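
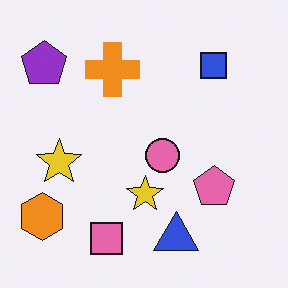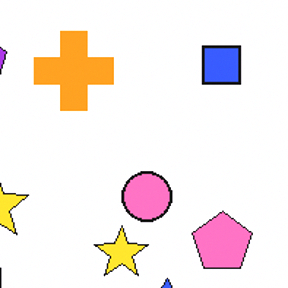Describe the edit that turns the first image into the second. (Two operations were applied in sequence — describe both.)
Cropped slightly and scaled back up, then slightly brightened.

The visible shapes are larger and the field of view is narrower; shapes near the original edges may be partly or wholly outside the frame — a crop-and-rescale. Every pixel — background and shapes alike — is uniformly brightened.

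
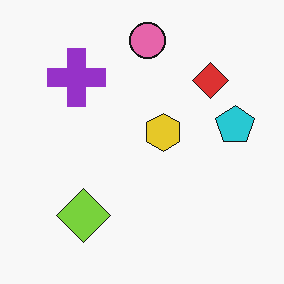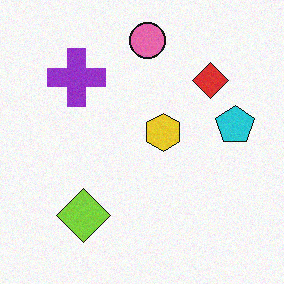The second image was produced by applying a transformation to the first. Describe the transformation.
The transformation is: degraded with light additive noise.

Random speckle covers the whole image, including the flat background.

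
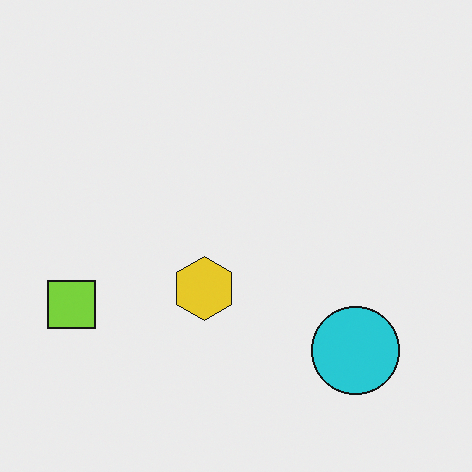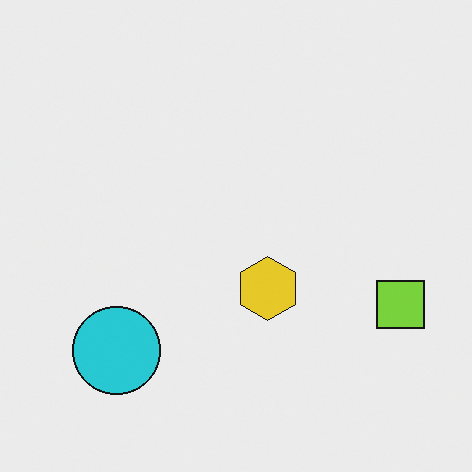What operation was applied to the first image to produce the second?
Flipped horizontally (left ↔ right).

The lime square is in the left of the first image and the right of the second — shapes on opposite sides of the vertical midline have swapped in a mirror flip.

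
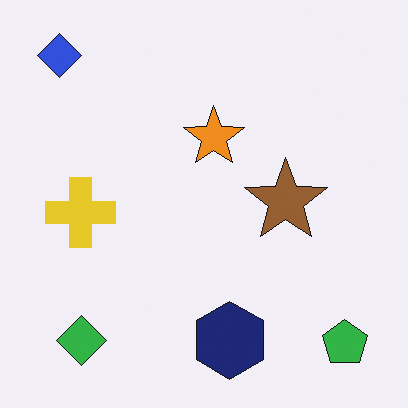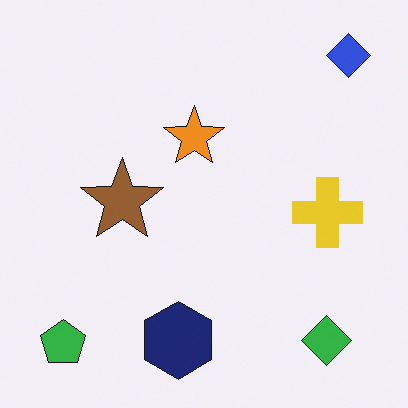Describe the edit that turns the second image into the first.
Flipped horizontally (left ↔ right).

The blue diamond is in the top-right of the second image and the top-left of the first — shapes on opposite sides of the vertical midline have swapped in a mirror flip.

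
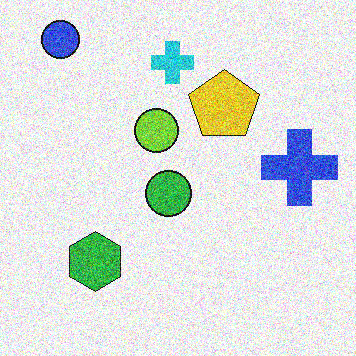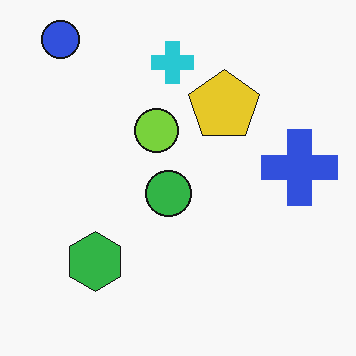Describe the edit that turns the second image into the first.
The first image is the second degraded with a thick layer of grain.

Random speckle covers the whole image, including the flat background.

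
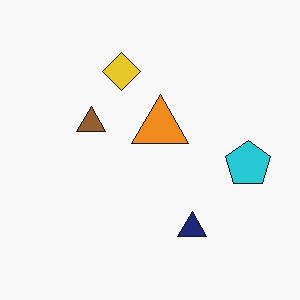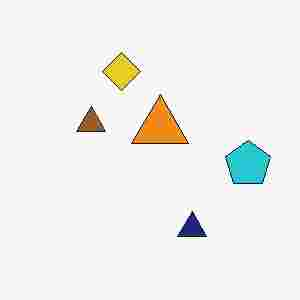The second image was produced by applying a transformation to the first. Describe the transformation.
This is the original image heavily JPEG-compressed with obvious blocking artifacts.

Blocky 8×8 compression artifacts appear around shape edges and the flat background shows ringing — characteristic JPEG degradation.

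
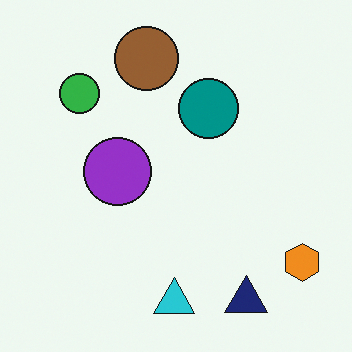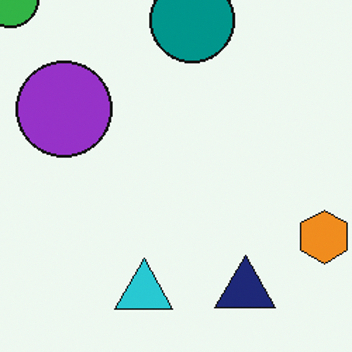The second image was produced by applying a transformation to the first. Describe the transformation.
The image was cropped to a modestly smaller region and rescaled.

The visible shapes are larger and the field of view is narrower; shapes near the original edges may be partly or wholly outside the frame — a crop-and-rescale.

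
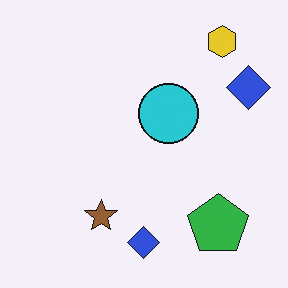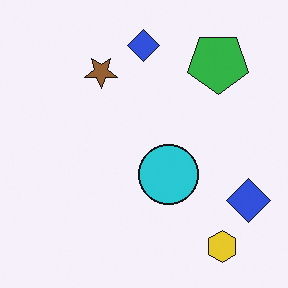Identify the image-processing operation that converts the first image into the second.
Flipped vertically (top ↔ bottom).

The yellow hexagon is in the top-right of the first image and the bottom-right of the second — shapes on opposite sides of the horizontal midline have swapped in a mirror flip.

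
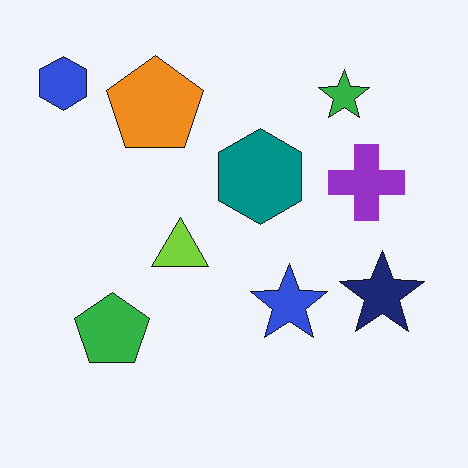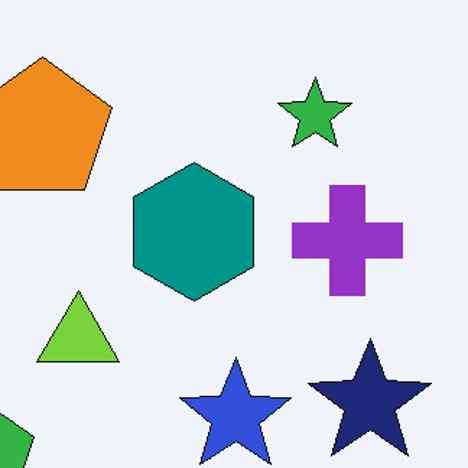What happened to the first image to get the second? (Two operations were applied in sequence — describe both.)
The second image is the first cropped slightly and scaled back up, then JPEG-compressed with visible artifacts.

The visible shapes are larger and the field of view is narrower; shapes near the original edges may be partly or wholly outside the frame — a crop-and-rescale. Blocky 8×8 compression artifacts appear around shape edges and the flat background shows ringing — characteristic JPEG degradation.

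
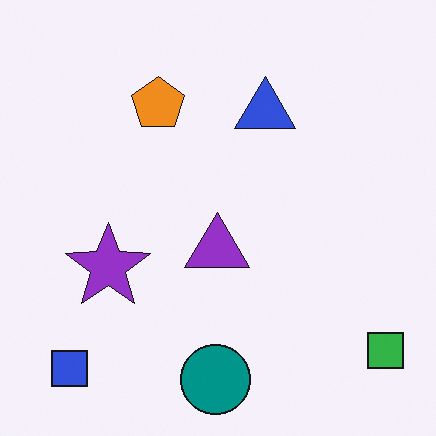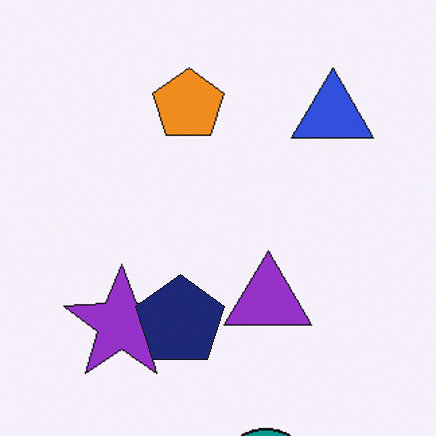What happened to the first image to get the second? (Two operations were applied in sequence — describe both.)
The image was cropped to a modestly smaller region and rescaled, then overlaid with an additional navy pentagon.

The visible shapes are larger and the field of view is narrower; shapes near the original edges may be partly or wholly outside the frame — a crop-and-rescale. A navy pentagon appears in the second image that is absent from the first.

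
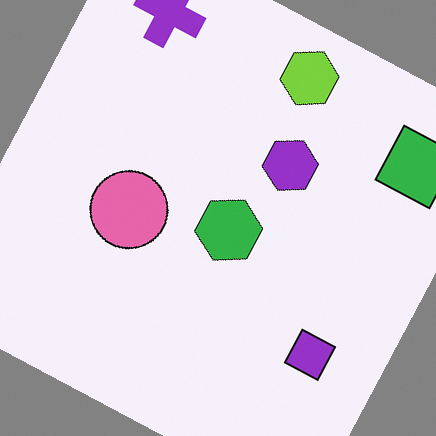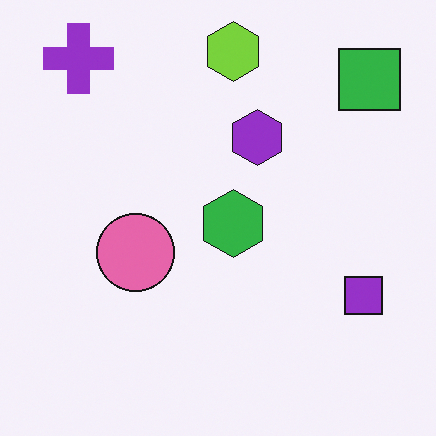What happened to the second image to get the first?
This is the original image rotated clockwise by a moderate amount.

Every shape is tilted by the same angle and the image corners show triangular fill wedges — a whole-image rotation by a non-right angle.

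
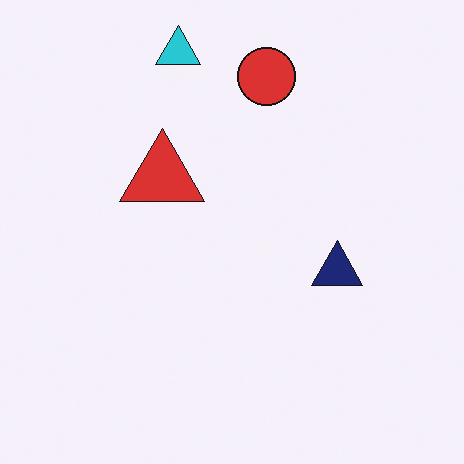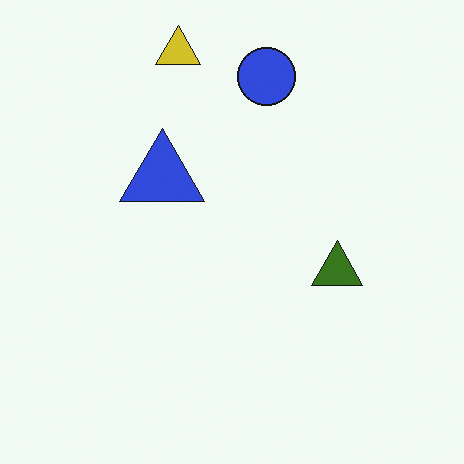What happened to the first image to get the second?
Hue-shifted through roughly half the color wheel.

Every shape's color has rotated by the same amount around the hue wheel — a uniform hue shift.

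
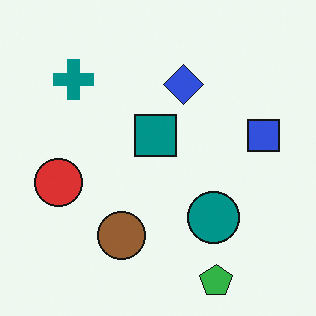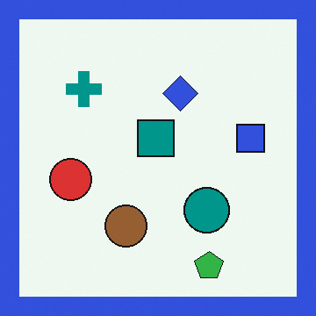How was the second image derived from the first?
The second image is the first framed with a blue border.

A solid blue frame runs around the edge of the second image, with the content slightly shrunk inside it.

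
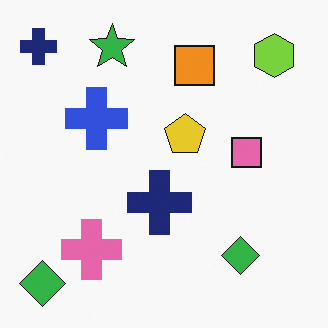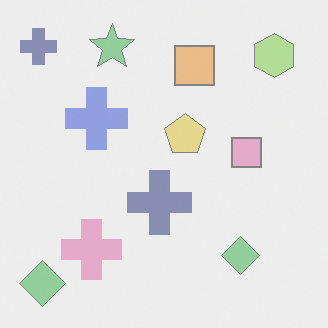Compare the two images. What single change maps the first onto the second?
It was given much lower contrast.

Tones are pushed toward mid-grey across the whole image — a global contrast change.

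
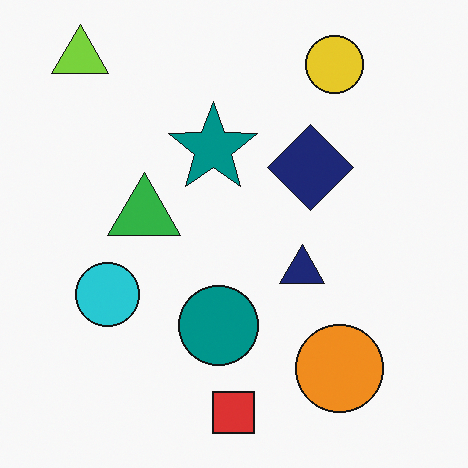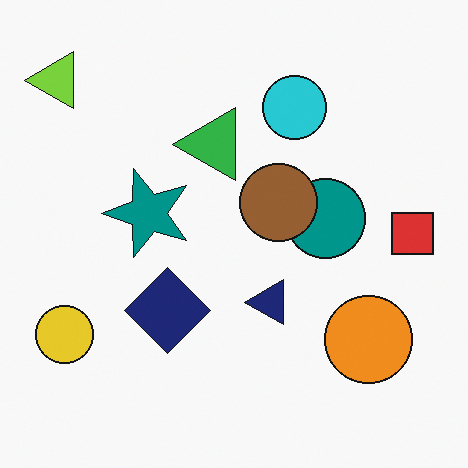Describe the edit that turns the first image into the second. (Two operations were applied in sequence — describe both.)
The transformation is: transposed (reflected across the top-left ↔ bottom-right diagonal), then overlaid with an additional brown circle.

Shapes have swapped their row and column positions — what was in the top-right is now in the bottom-left — a diagonal reflection. A brown circle appears in the second image that is absent from the first.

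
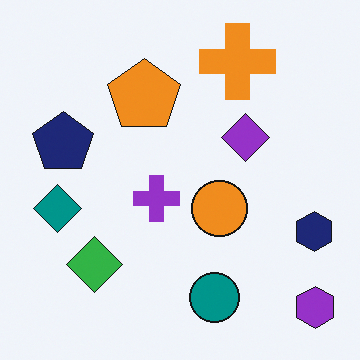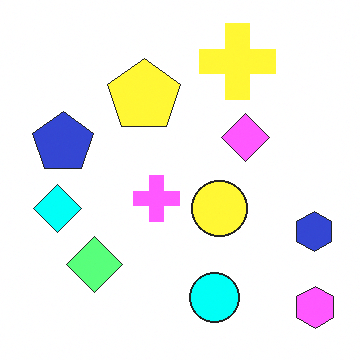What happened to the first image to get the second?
The second image is the first substantially brightened.

Every pixel — background and shapes alike — is uniformly brightened.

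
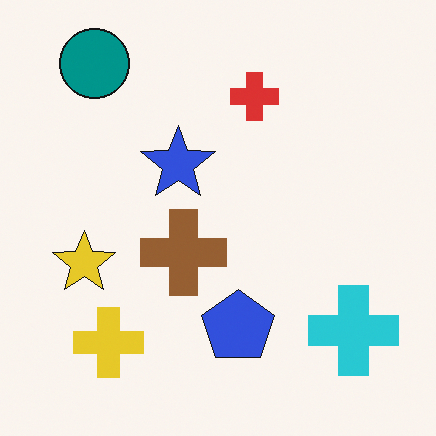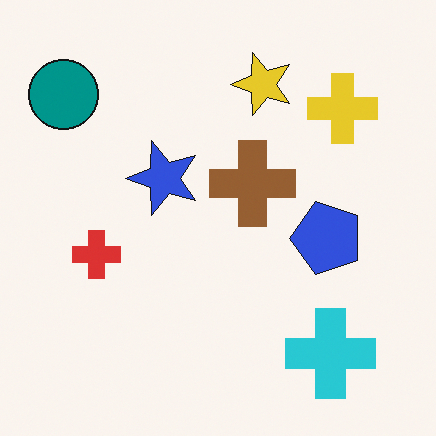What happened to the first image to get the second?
The image was transposed (reflected across the top-left ↔ bottom-right diagonal).

Shapes have swapped their row and column positions — what was in the top-right is now in the bottom-left — a diagonal reflection.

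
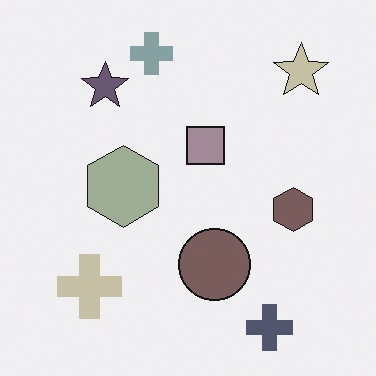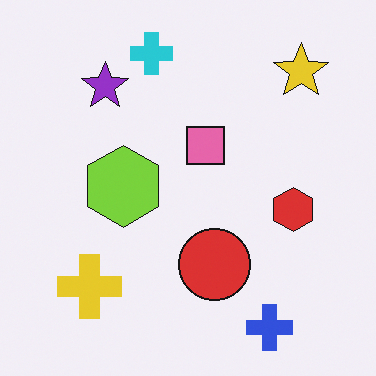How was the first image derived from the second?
The image was heavily desaturated.

All colors are more muted and greyish — a global saturation change.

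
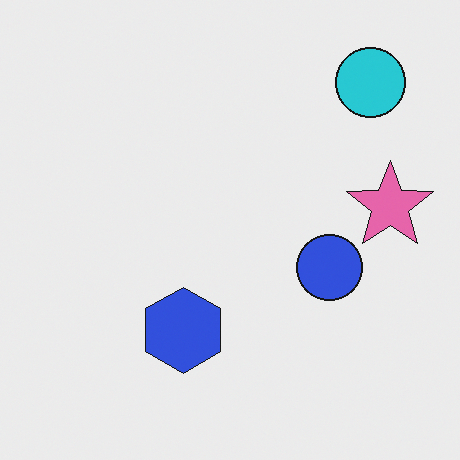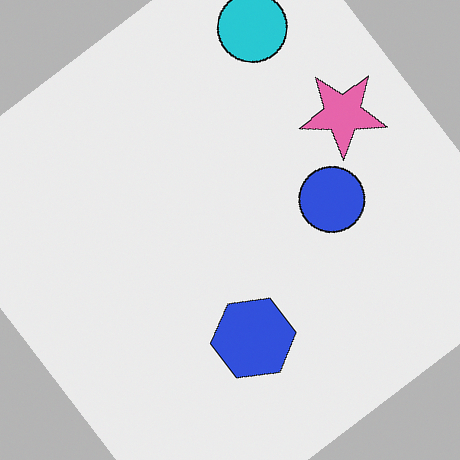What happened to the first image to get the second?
The second image is the first rotated counter-clockwise by a large amount — several tens of degrees.

Every shape is tilted by the same angle and the image corners show triangular fill wedges — a whole-image rotation by a non-right angle.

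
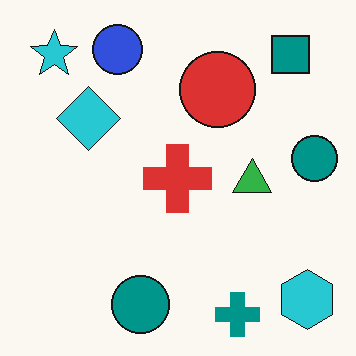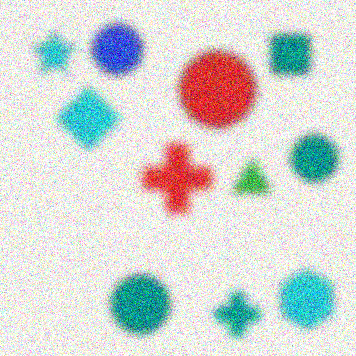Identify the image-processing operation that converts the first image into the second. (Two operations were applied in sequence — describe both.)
The second image is the first noticeably gaussian-blurred, then degraded with strong gaussian noise.

Shape edges and outlines are uniformly softened across the whole image. Random speckle covers the whole image, including the flat background.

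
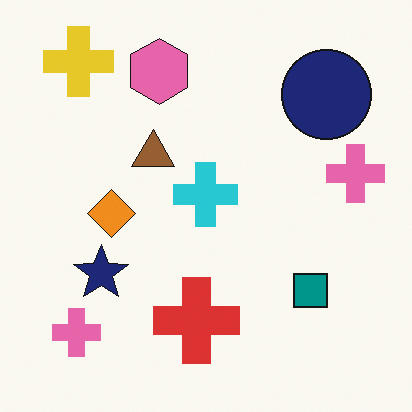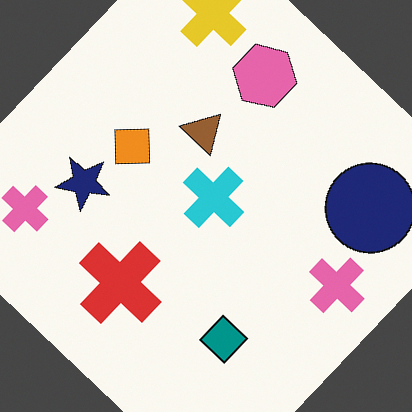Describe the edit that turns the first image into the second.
This is the original image rotated clockwise by a large amount — several tens of degrees.

Every shape is tilted by the same angle and the image corners show triangular fill wedges — a whole-image rotation by a non-right angle.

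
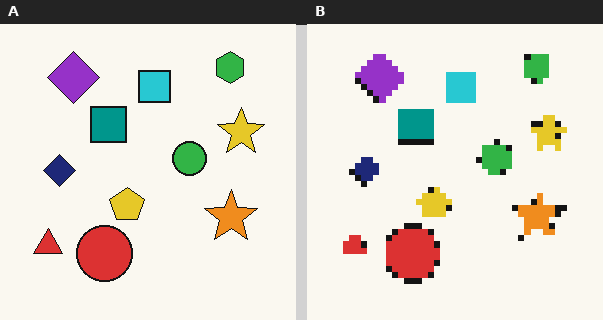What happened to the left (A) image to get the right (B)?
The right (B) image is the left (A) pixelated into visible square blocks.

Shapes are reduced to large square blocks; fine edges and outlines are lost — a downscale-then-upscale (mosaic) effect.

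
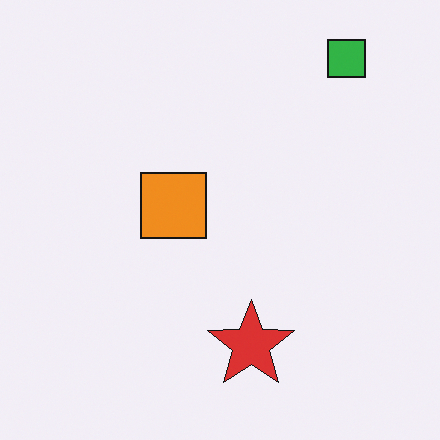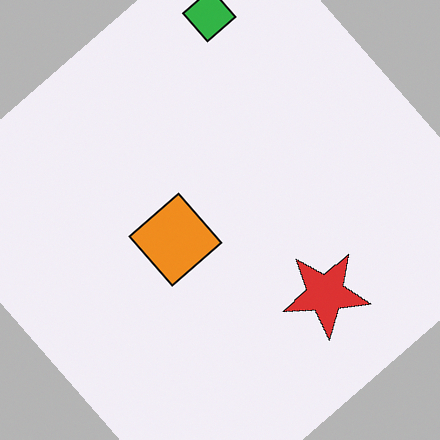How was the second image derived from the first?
The image was rotated counter-clockwise by a large amount — several tens of degrees.

Every shape is tilted by the same angle and the image corners show triangular fill wedges — a whole-image rotation by a non-right angle.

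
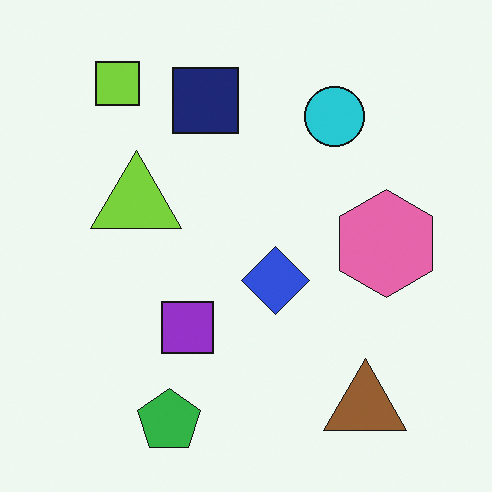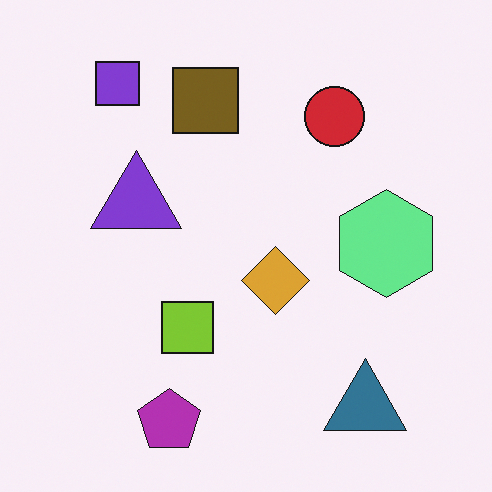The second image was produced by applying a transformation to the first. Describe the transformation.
It was hue-shifted through roughly half the color wheel.

Every shape's color has rotated by the same amount around the hue wheel — a uniform hue shift.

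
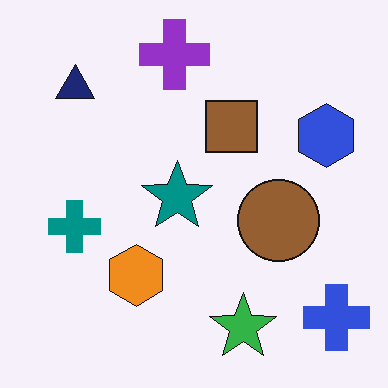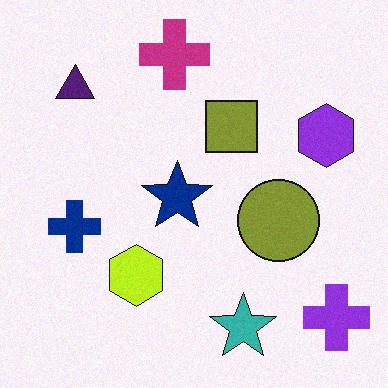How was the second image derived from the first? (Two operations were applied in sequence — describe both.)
The second image is the first hue-shifted slightly, then degraded with subtle gaussian noise.

Every shape's color has rotated by the same amount around the hue wheel — a uniform hue shift. Random speckle covers the whole image, including the flat background.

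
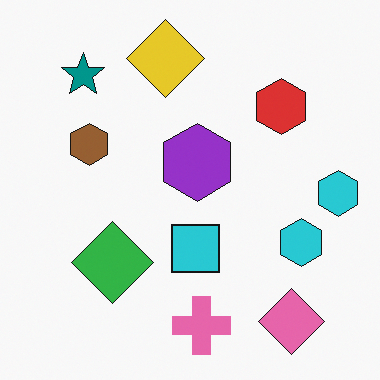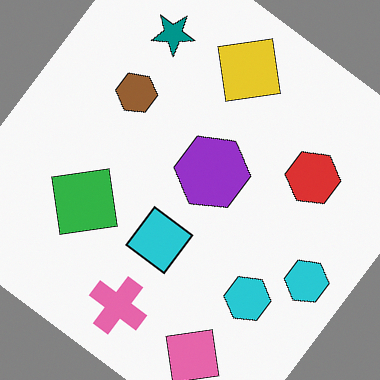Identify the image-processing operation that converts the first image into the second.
The transformation is: rotated clockwise by a large amount — several tens of degrees.

Every shape is tilted by the same angle and the image corners show triangular fill wedges — a whole-image rotation by a non-right angle.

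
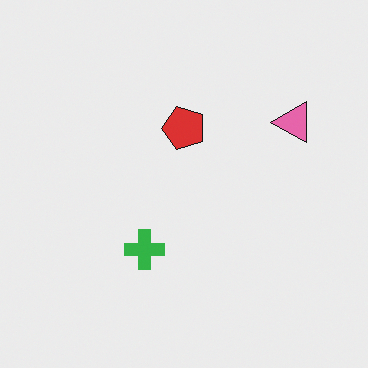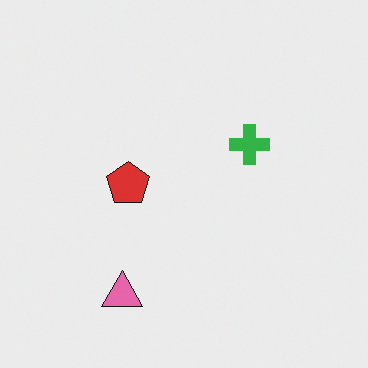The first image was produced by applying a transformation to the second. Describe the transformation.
It was transposed (reflected across the top-left ↔ bottom-right diagonal).

Shapes have swapped their row and column positions — what was in the top-right is now in the bottom-left — a diagonal reflection.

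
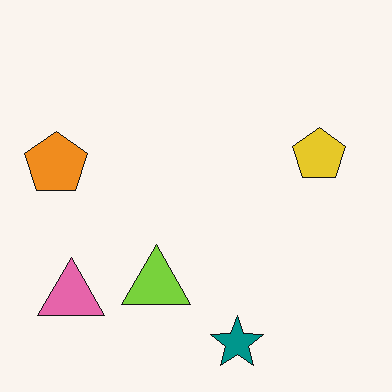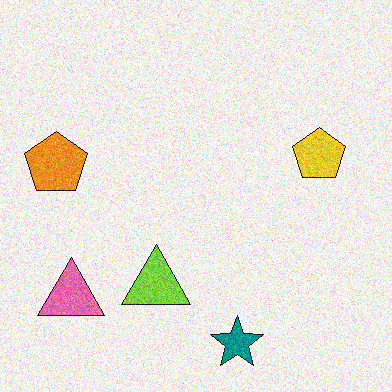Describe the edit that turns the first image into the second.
The image was degraded with visible gaussian noise.

Random speckle covers the whole image, including the flat background.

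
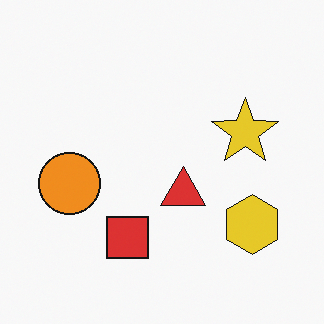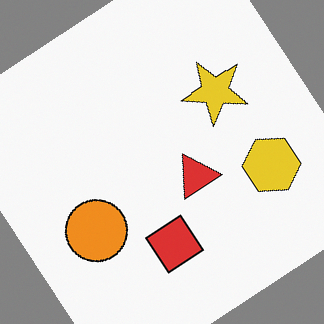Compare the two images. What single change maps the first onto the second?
This is the original image rotated counter-clockwise by a large amount — several tens of degrees.

Every shape is tilted by the same angle and the image corners show triangular fill wedges — a whole-image rotation by a non-right angle.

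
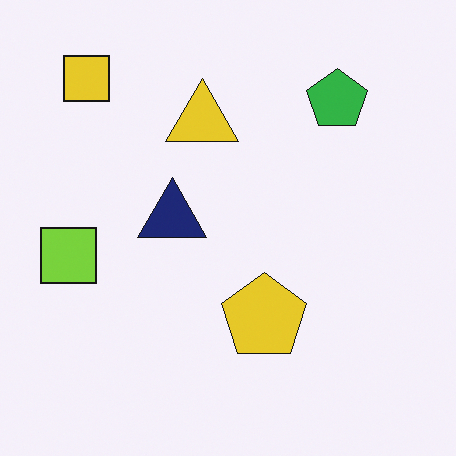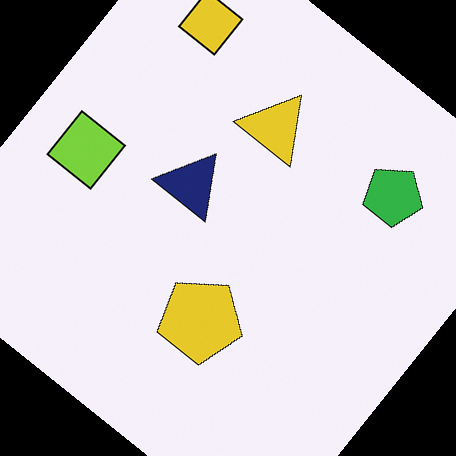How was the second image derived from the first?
Rotated clockwise by a large amount — several tens of degrees.

Every shape is tilted by the same angle and the image corners show triangular fill wedges — a whole-image rotation by a non-right angle.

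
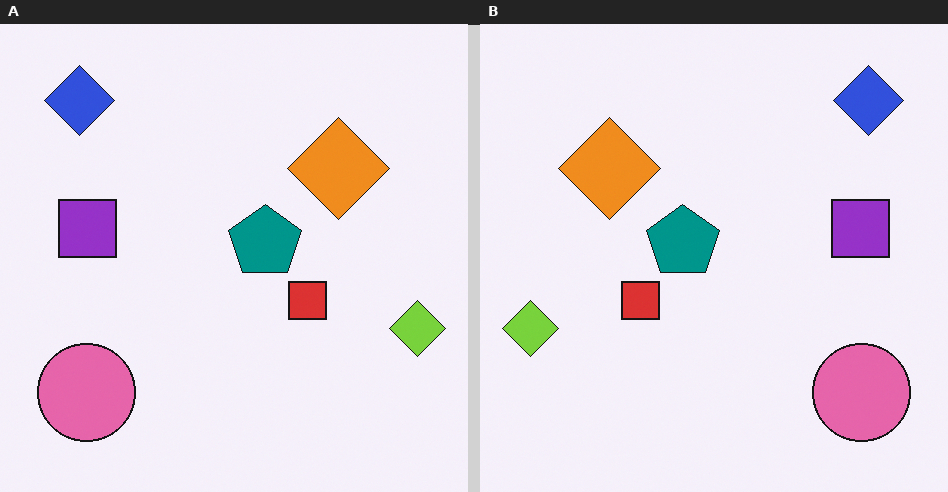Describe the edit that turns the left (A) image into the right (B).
The right (B) image is the left (A) flipped horizontally (left ↔ right).

The lime diamond is in the right of the left (A) image and the left of the right (B) — shapes on opposite sides of the vertical midline have swapped in a mirror flip.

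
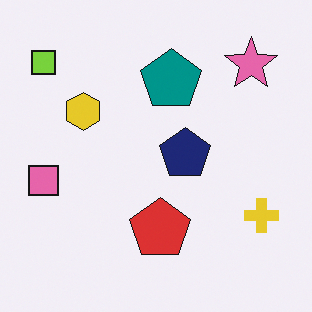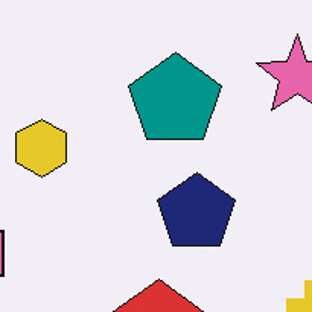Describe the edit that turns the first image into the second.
Cropped to a modestly smaller region and rescaled.

The visible shapes are larger and the field of view is narrower; shapes near the original edges may be partly or wholly outside the frame — a crop-and-rescale.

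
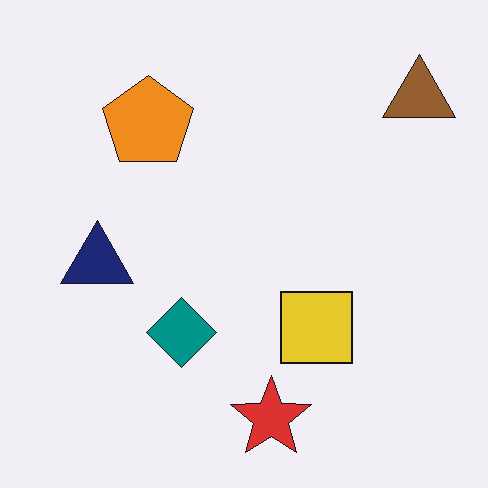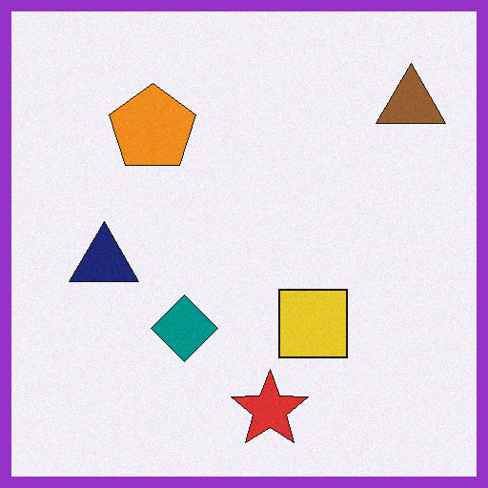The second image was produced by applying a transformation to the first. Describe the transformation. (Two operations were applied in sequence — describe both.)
This is the original image degraded with subtle gaussian noise, then framed with a purple border.

Random speckle covers the whole image, including the flat background. A solid purple frame runs around the edge of the second image, with the content slightly shrunk inside it.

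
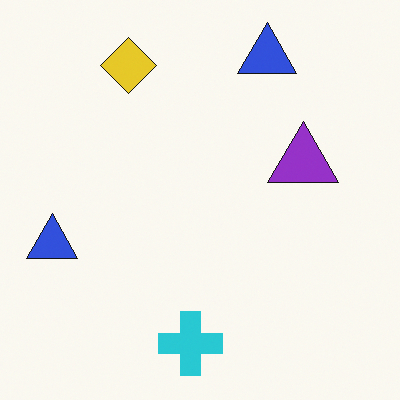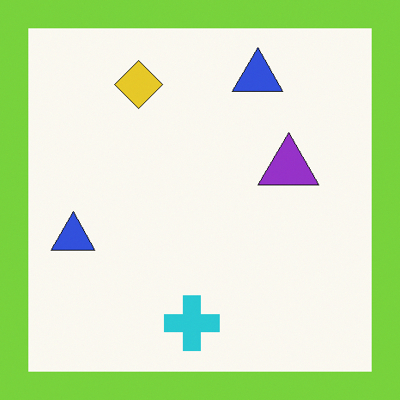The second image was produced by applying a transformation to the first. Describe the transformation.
The transformation is: framed with a lime border.

A solid lime frame runs around the edge of the second image, with the content slightly shrunk inside it.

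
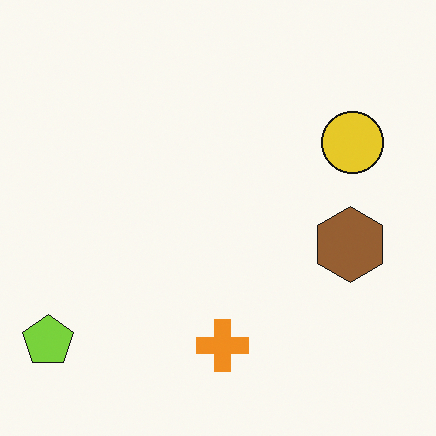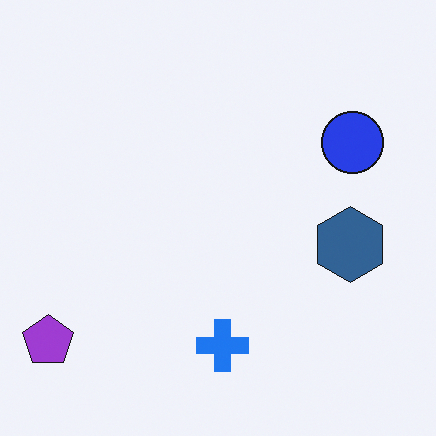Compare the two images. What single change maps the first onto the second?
The transformation is: hue-shifted through roughly half the color wheel.

Every shape's color has rotated by the same amount around the hue wheel — a uniform hue shift.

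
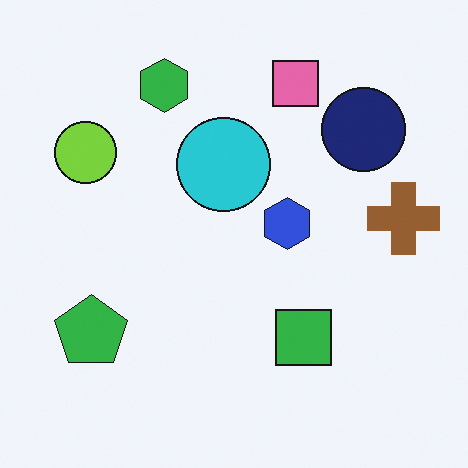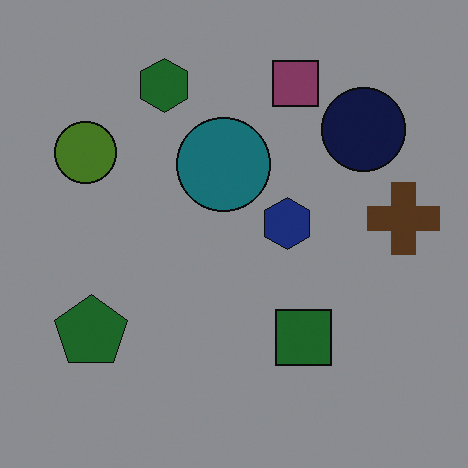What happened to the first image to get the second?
This is the original image noticeably darkened.

Every pixel — background and shapes alike — is uniformly darkened.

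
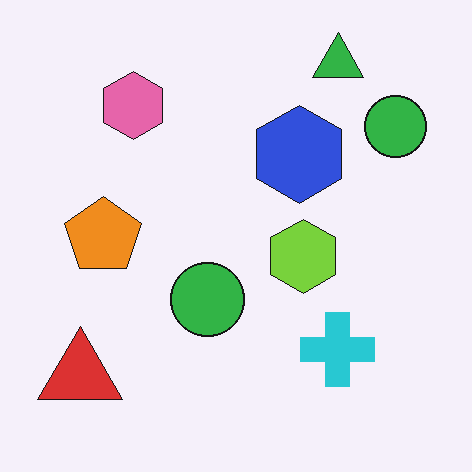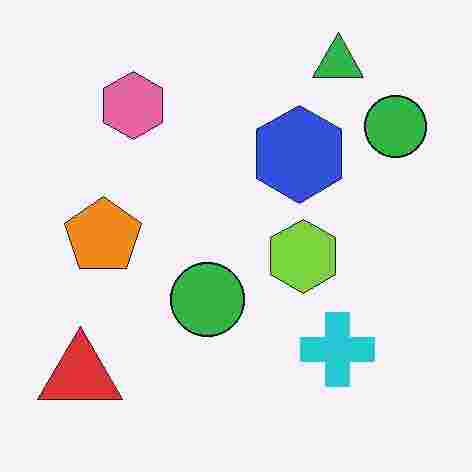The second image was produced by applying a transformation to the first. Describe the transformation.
The image was heavily JPEG-compressed with obvious blocking artifacts.

Blocky 8×8 compression artifacts appear around shape edges and the flat background shows ringing — characteristic JPEG degradation.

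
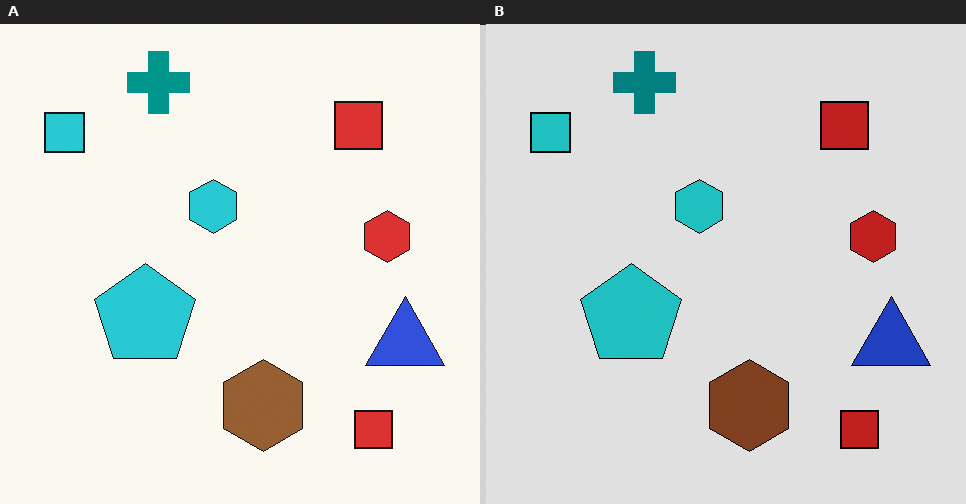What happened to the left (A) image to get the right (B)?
The image was posterized to a reduced palette.

Each flat color has snapped to a coarser quantized level — most visibly, the near-white background has dropped to a flat grey.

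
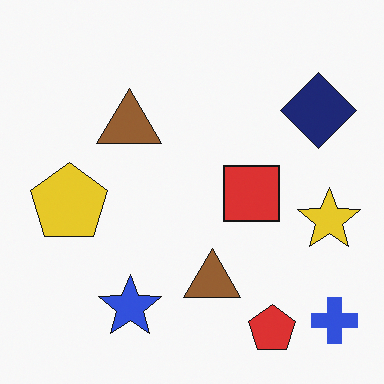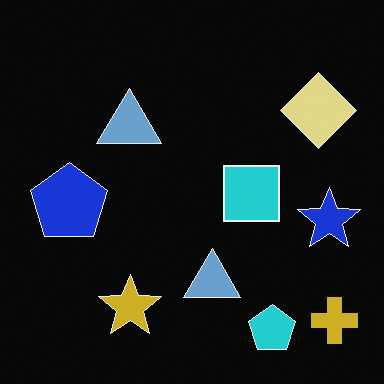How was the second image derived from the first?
Color-inverted (negative).

The light background has become dark and every shape's color is its complement — a photographic negative.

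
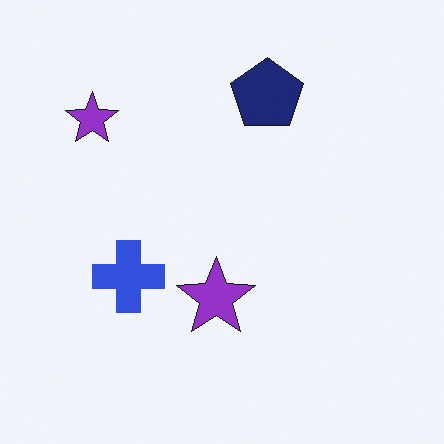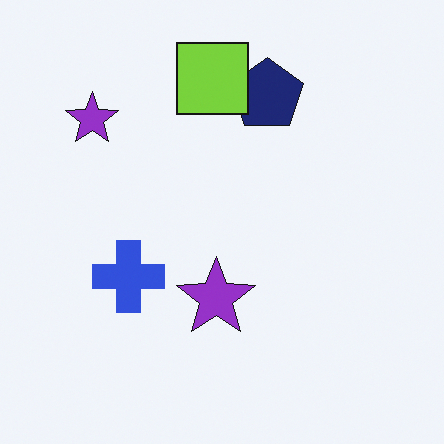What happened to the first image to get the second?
The second image is the first overlaid with an additional lime square.

A lime square appears in the second image that is absent from the first.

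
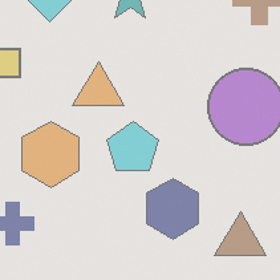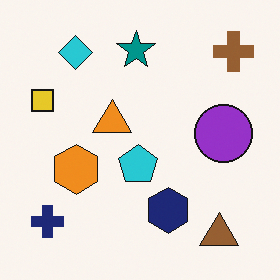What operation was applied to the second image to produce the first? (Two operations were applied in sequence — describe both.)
The first image is the second cropped to a modestly smaller region and rescaled, then washed out (contrast reduced).

The visible shapes are larger and the field of view is narrower; shapes near the original edges may be partly or wholly outside the frame — a crop-and-rescale. Tones are pushed toward mid-grey across the whole image — a global contrast change.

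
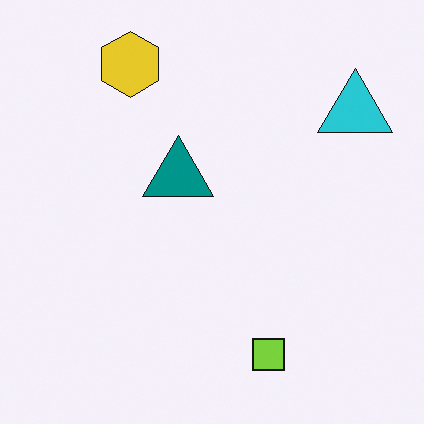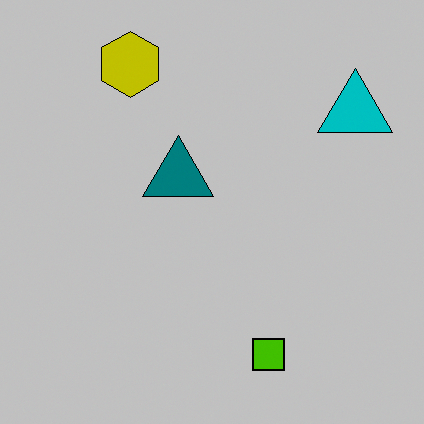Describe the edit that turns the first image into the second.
Heavily posterized to just a handful of flat colors.

Each flat color has snapped to a coarser quantized level — most visibly, the near-white background has dropped to a flat grey.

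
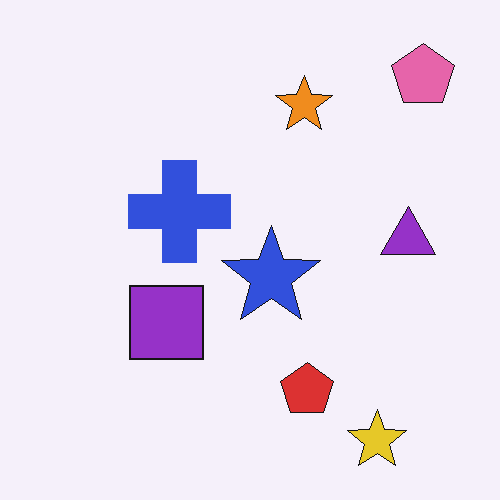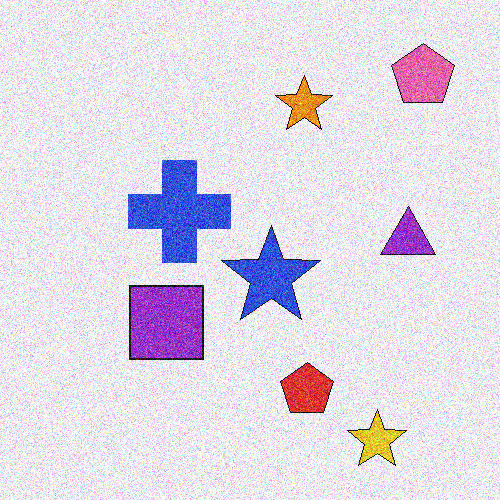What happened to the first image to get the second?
The transformation is: degraded with heavy additive noise.

Random speckle covers the whole image, including the flat background.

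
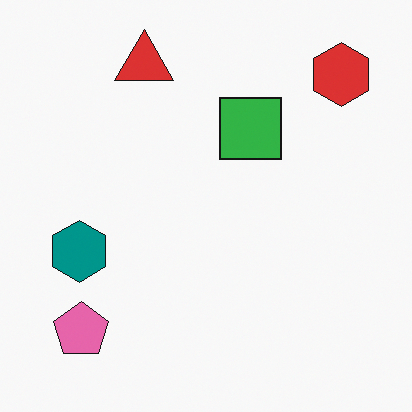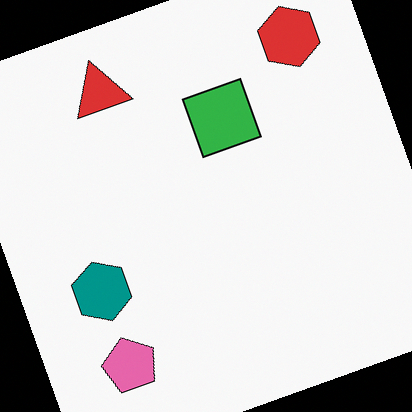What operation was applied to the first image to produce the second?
The transformation is: rotated counter-clockwise by a moderate amount.

Every shape is tilted by the same angle and the image corners show triangular fill wedges — a whole-image rotation by a non-right angle.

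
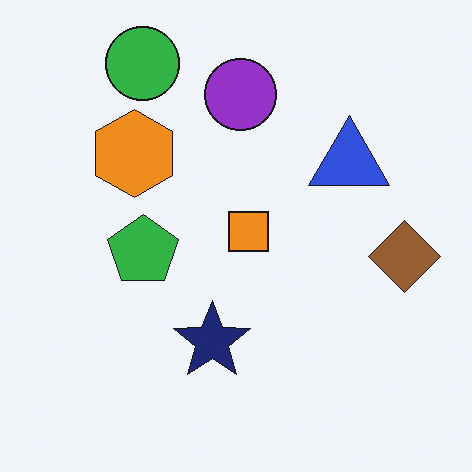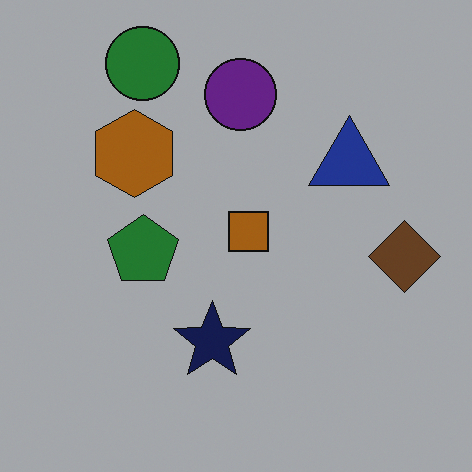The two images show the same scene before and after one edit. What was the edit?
Substantially darkened.

Every pixel — background and shapes alike — is uniformly darkened.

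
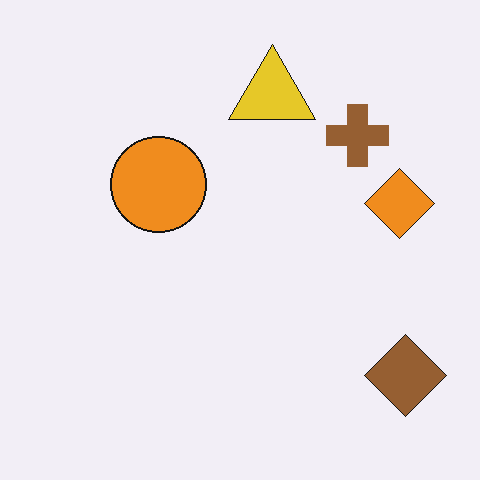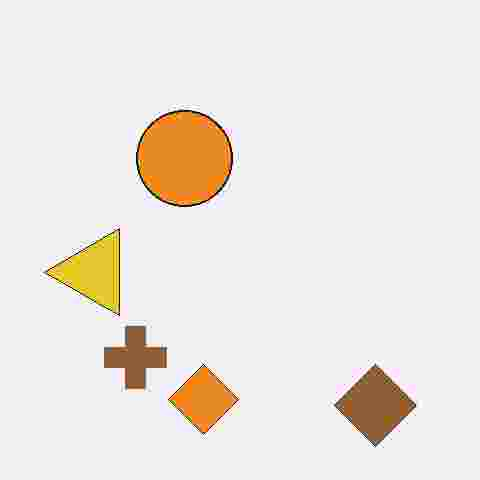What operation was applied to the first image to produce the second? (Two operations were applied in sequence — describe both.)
The image was transposed (reflected across the top-left ↔ bottom-right diagonal), then heavily JPEG-compressed with obvious blocking artifacts.

Shapes have swapped their row and column positions — what was in the top-right is now in the bottom-left — a diagonal reflection. Blocky 8×8 compression artifacts appear around shape edges and the flat background shows ringing — characteristic JPEG degradation.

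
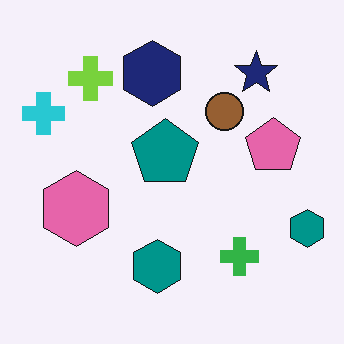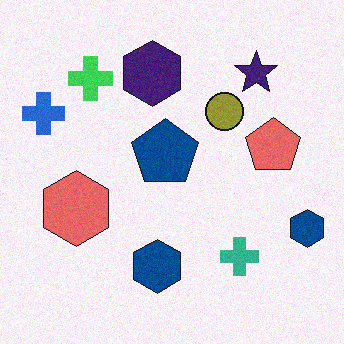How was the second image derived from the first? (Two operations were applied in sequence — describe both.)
The transformation is: hue-shifted slightly, then degraded with subtle gaussian noise.

Every shape's color has rotated by the same amount around the hue wheel — a uniform hue shift. Random speckle covers the whole image, including the flat background.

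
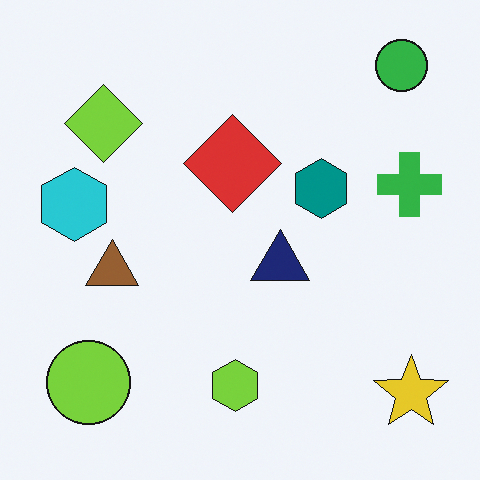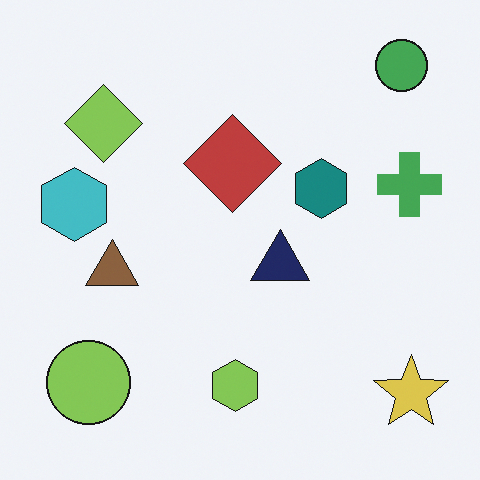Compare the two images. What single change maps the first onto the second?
The transformation is: slightly desaturated.

All colors are more muted and greyish — a global saturation change.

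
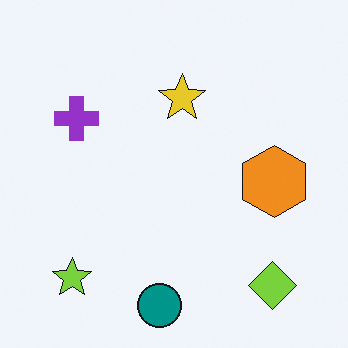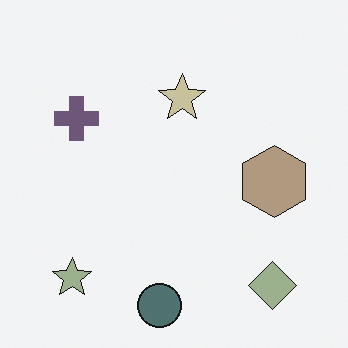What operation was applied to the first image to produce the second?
The second image is the first made much more muted (saturation change).

All colors are more muted and greyish — a global saturation change.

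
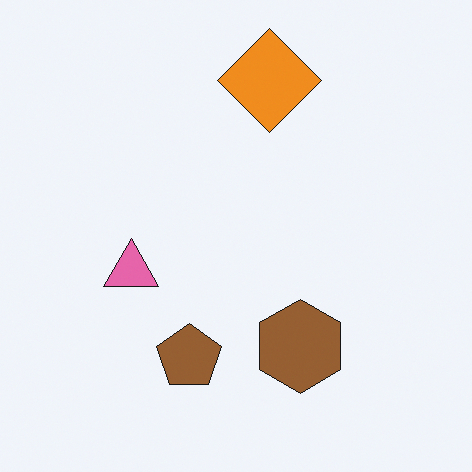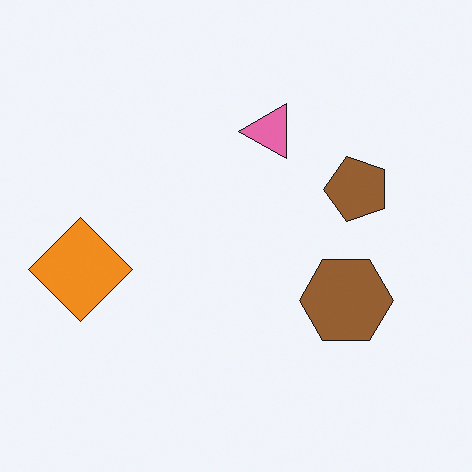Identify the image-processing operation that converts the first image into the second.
Transposed (reflected across the top-left ↔ bottom-right diagonal).

Shapes have swapped their row and column positions — what was in the top-right is now in the bottom-left — a diagonal reflection.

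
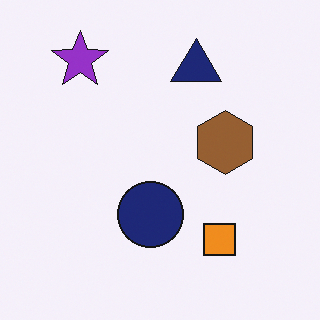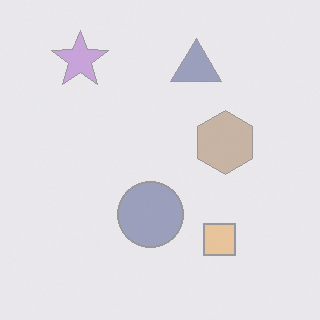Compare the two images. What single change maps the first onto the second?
This is the original image given much lower contrast.

Tones are pushed toward mid-grey across the whole image — a global contrast change.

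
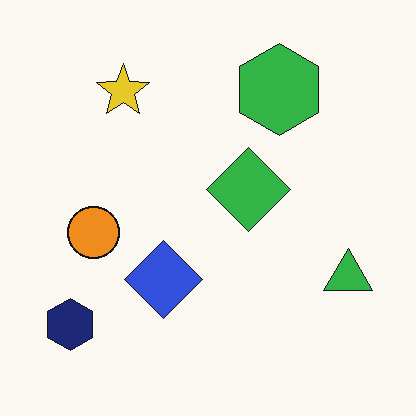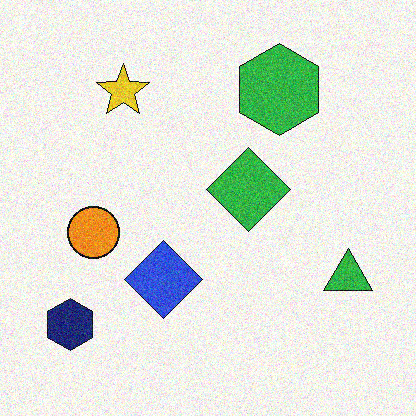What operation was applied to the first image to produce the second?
The second image is the first degraded with visible gaussian noise.

Random speckle covers the whole image, including the flat background.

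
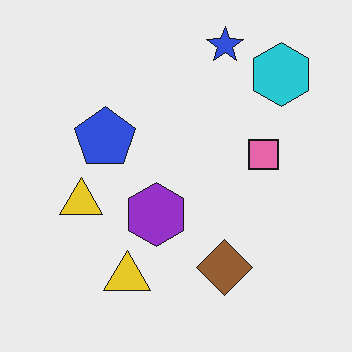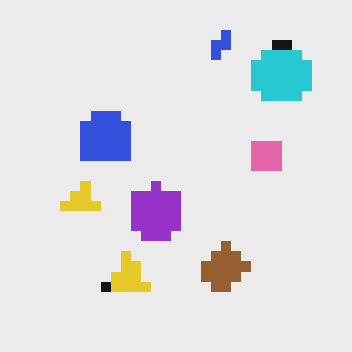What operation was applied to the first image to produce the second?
This is the original image heavily pixelated into large blocks.

Shapes are reduced to large square blocks; fine edges and outlines are lost — a downscale-then-upscale (mosaic) effect.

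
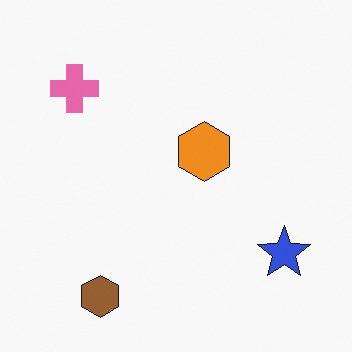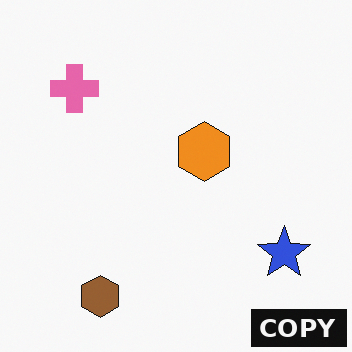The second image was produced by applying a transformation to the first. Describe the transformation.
Watermarked with the text "COPY" in the lower-right corner.

A dark label reading "COPY" appears in the lower-right corner.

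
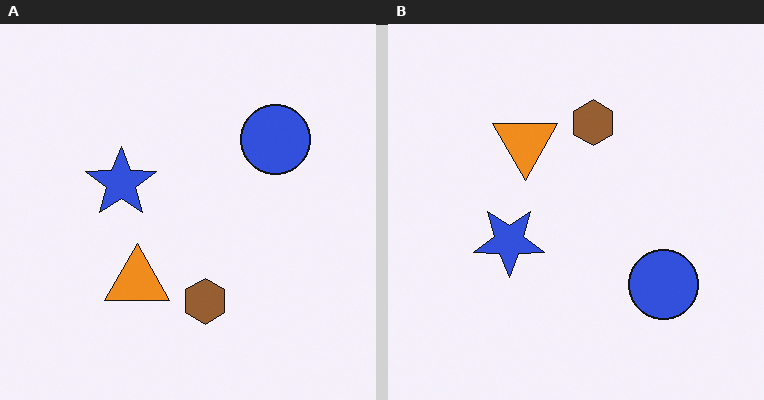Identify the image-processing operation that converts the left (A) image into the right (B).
The transformation is: flipped vertically (top ↔ bottom).

The brown hexagon is in the bottom of the left (A) image and the top of the right (B) — shapes on opposite sides of the horizontal midline have swapped in a mirror flip.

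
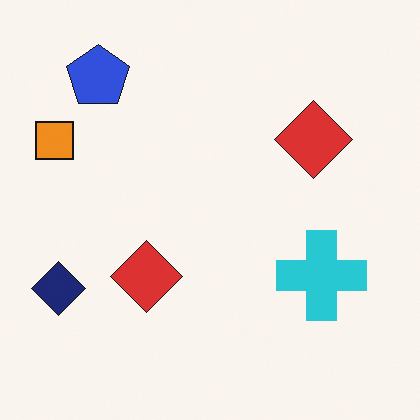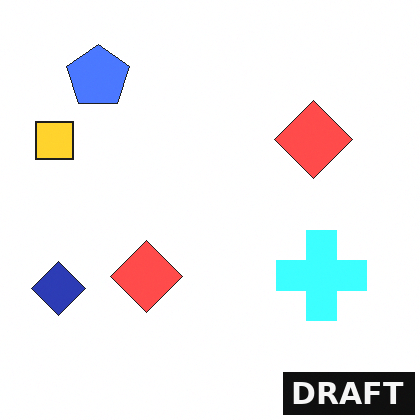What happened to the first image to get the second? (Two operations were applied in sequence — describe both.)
This is the original image substantially brightened, then watermarked with the text "DRAFT" in the lower-right corner.

Every pixel — background and shapes alike — is uniformly brightened. A dark label reading "DRAFT" appears in the lower-right corner.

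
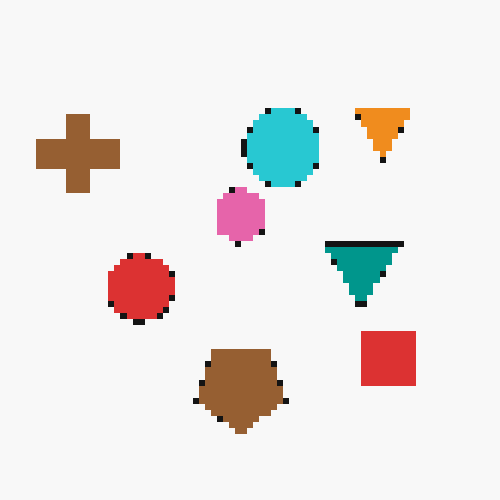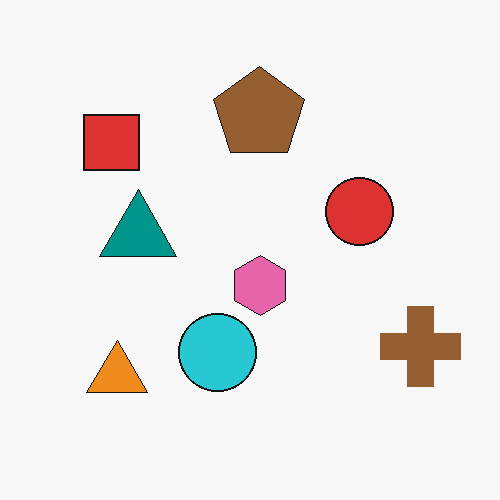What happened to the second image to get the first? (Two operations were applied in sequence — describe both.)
The first image is the second moderately pixelated, then rotated 180°.

Shapes are reduced to large square blocks; fine edges and outlines are lost — a downscale-then-upscale (mosaic) effect. The brown cross sits in the bottom-right of the second image and the top-left of the first — consistent with a whole-image 180° rotation.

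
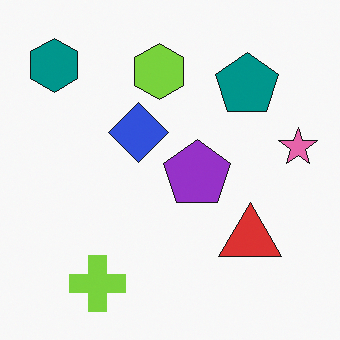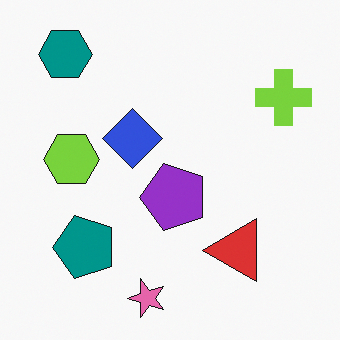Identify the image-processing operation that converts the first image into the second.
Transposed (reflected across the top-left ↔ bottom-right diagonal).

Shapes have swapped their row and column positions — what was in the top-right is now in the bottom-left — a diagonal reflection.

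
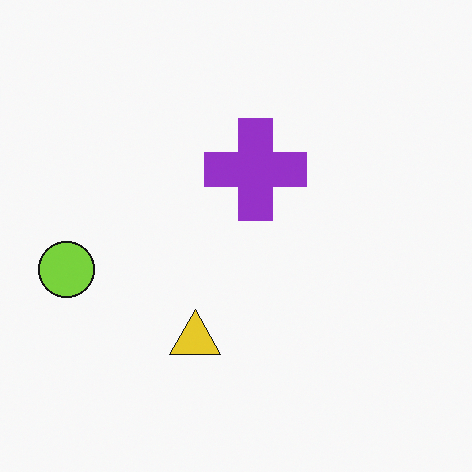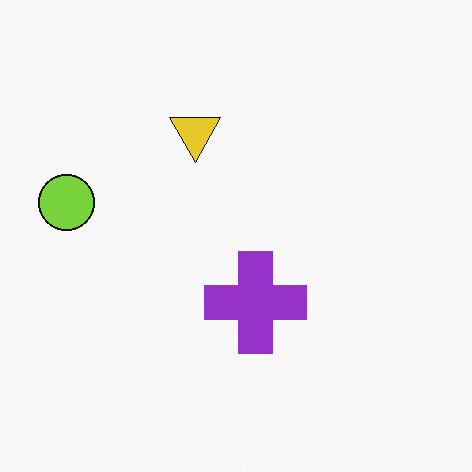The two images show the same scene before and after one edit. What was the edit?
Flipped vertically (top ↔ bottom).

The yellow triangle is in the bottom of the first image and the top of the second — shapes on opposite sides of the horizontal midline have swapped in a mirror flip.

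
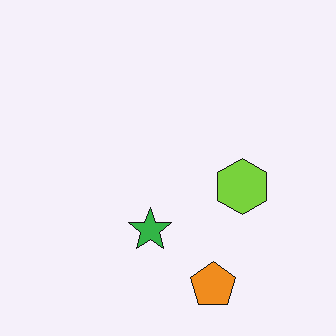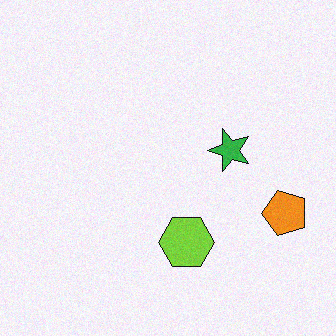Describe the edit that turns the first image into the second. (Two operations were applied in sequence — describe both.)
It was transposed (reflected across the top-left ↔ bottom-right diagonal), then degraded with a light layer of grain.

Shapes have swapped their row and column positions — what was in the top-right is now in the bottom-left — a diagonal reflection. Random speckle covers the whole image, including the flat background.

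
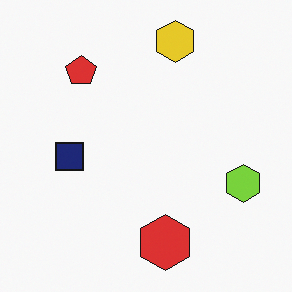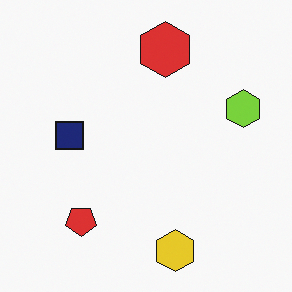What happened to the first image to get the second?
The transformation is: flipped vertically (top ↔ bottom).

The yellow hexagon is in the top of the first image and the bottom of the second — shapes on opposite sides of the horizontal midline have swapped in a mirror flip.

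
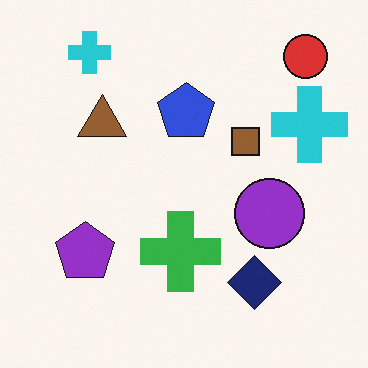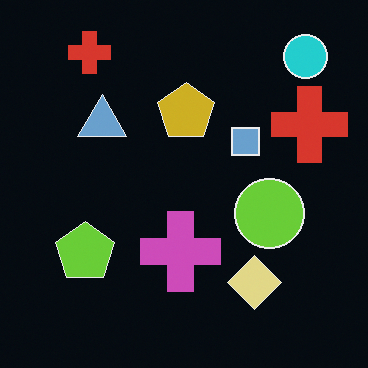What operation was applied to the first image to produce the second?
Color-inverted (negative).

The light background has become dark and every shape's color is its complement — a photographic negative.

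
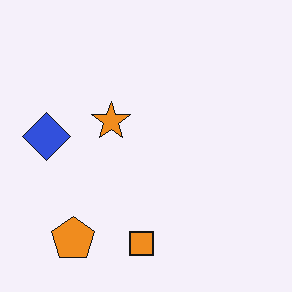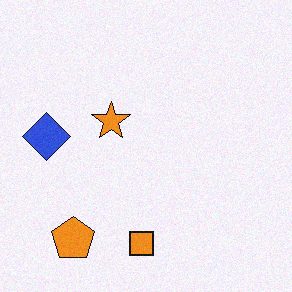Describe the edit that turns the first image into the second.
Degraded with subtle gaussian noise.

Random speckle covers the whole image, including the flat background.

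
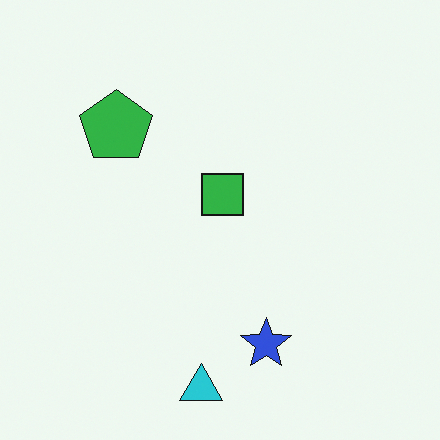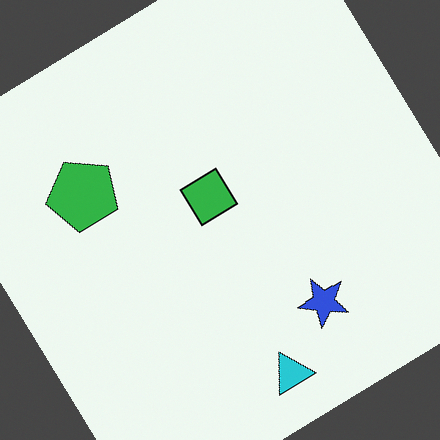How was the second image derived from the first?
The image was rotated counter-clockwise by a large amount — several tens of degrees.

Every shape is tilted by the same angle and the image corners show triangular fill wedges — a whole-image rotation by a non-right angle.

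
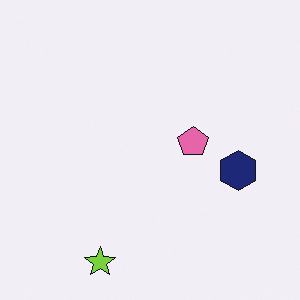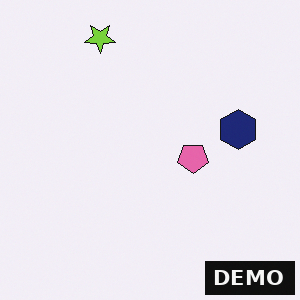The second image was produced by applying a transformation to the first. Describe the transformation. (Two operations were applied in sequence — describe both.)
The second image is the first flipped vertically (top ↔ bottom), then watermarked with the text "DEMO" in the lower-right corner.

The lime star is in the bottom of the first image and the top of the second — shapes on opposite sides of the horizontal midline have swapped in a mirror flip. A dark label reading "DEMO" appears in the lower-right corner.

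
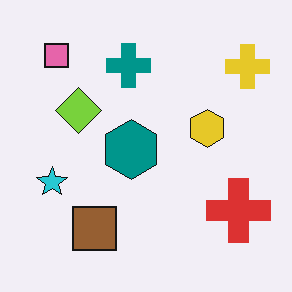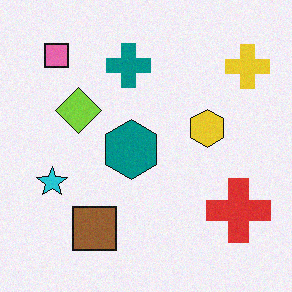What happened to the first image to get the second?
Degraded with a light layer of grain.

Random speckle covers the whole image, including the flat background.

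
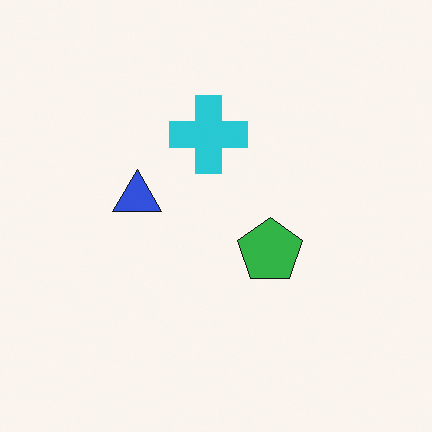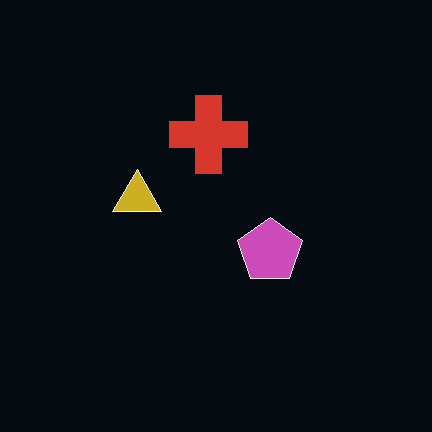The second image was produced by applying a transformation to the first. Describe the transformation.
The transformation is: color-inverted (negative).

The light background has become dark and every shape's color is its complement — a photographic negative.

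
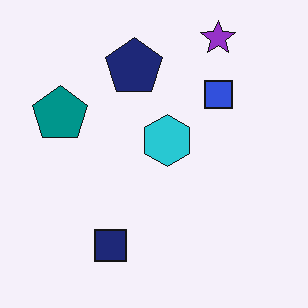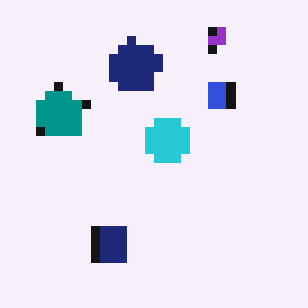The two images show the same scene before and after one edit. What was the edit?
It was heavily pixelated into large blocks.

Shapes are reduced to large square blocks; fine edges and outlines are lost — a downscale-then-upscale (mosaic) effect.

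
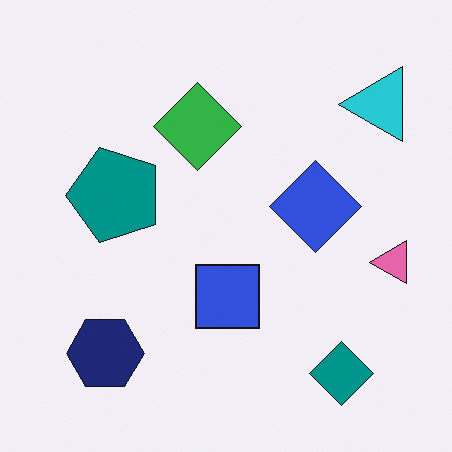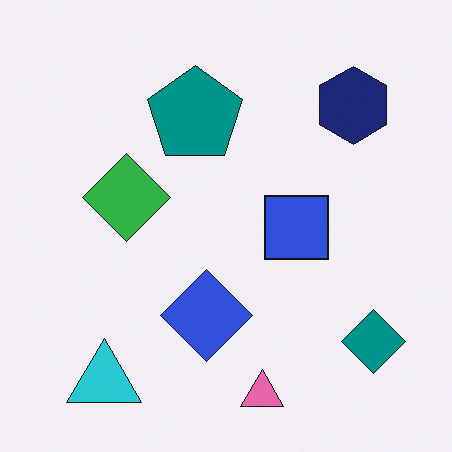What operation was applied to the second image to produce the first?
The first image is the second transposed (reflected across the top-left ↔ bottom-right diagonal).

Shapes have swapped their row and column positions — what was in the top-right is now in the bottom-left — a diagonal reflection.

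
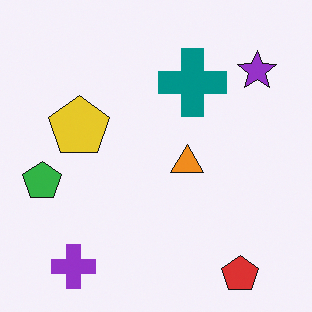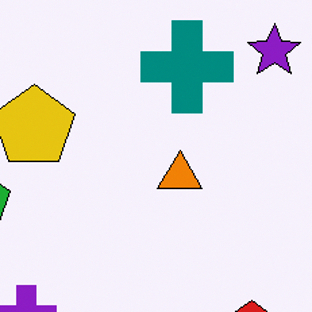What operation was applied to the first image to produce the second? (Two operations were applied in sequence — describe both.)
The image was cropped to a modestly smaller region and rescaled, then given slightly increased contrast.

The visible shapes are larger and the field of view is narrower; shapes near the original edges may be partly or wholly outside the frame — a crop-and-rescale. Tones are pushed away from mid-grey across the whole image — a global contrast change.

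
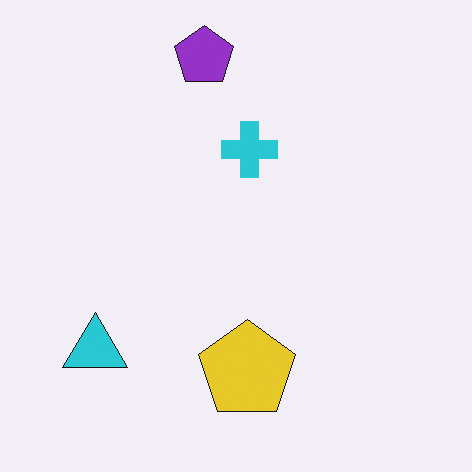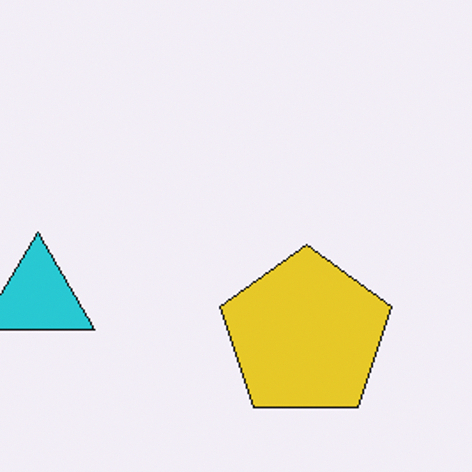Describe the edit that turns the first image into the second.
The transformation is: cropped to a noticeably smaller region and rescaled.

The visible shapes are larger and the field of view is narrower; shapes near the original edges may be partly or wholly outside the frame — a crop-and-rescale.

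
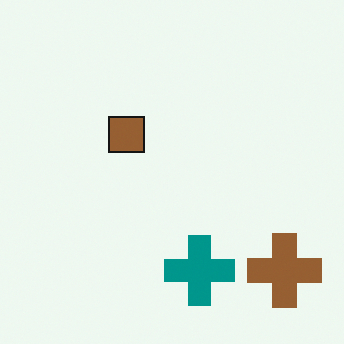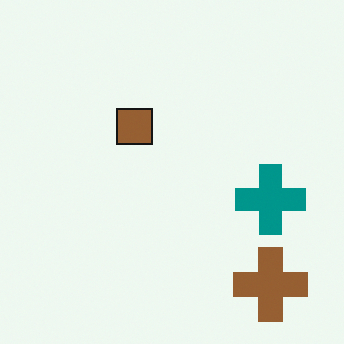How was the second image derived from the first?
Transposed (reflected across the top-left ↔ bottom-right diagonal).

Shapes have swapped their row and column positions — what was in the top-right is now in the bottom-left — a diagonal reflection.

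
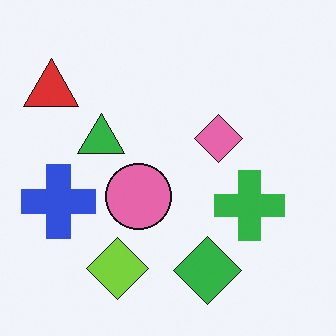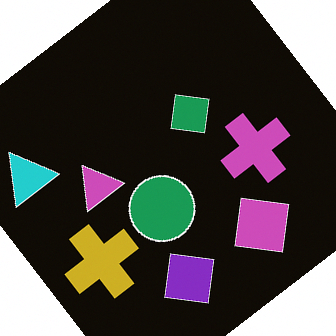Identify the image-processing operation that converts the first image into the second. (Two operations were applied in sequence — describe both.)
The second image is the first rotated counter-clockwise by a large amount — several tens of degrees, then color-inverted (negative).

Every shape is tilted by the same angle and the image corners show triangular fill wedges — a whole-image rotation by a non-right angle. The light background has become dark and every shape's color is its complement — a photographic negative.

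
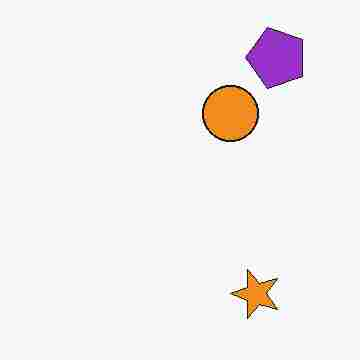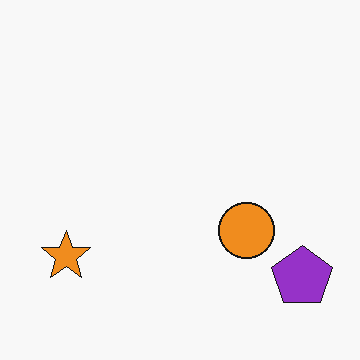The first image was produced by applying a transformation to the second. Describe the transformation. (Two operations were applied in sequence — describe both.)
Rotated 90° counter-clockwise, then degraded with heavy JPEG compression.

The purple pentagon sits in the bottom-right of the second image and the top-right of the first — consistent with a whole-image 90° counter-clockwise rotation. Blocky 8×8 compression artifacts appear around shape edges and the flat background shows ringing — characteristic JPEG degradation.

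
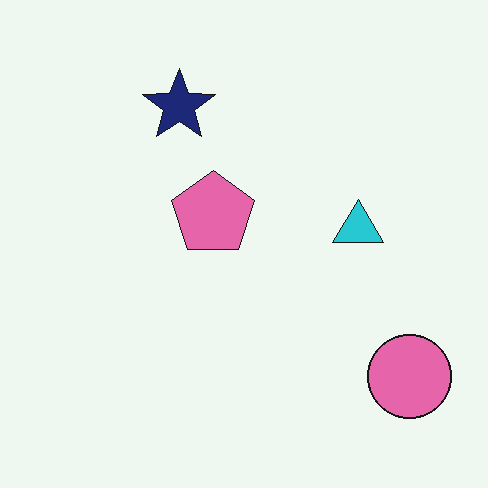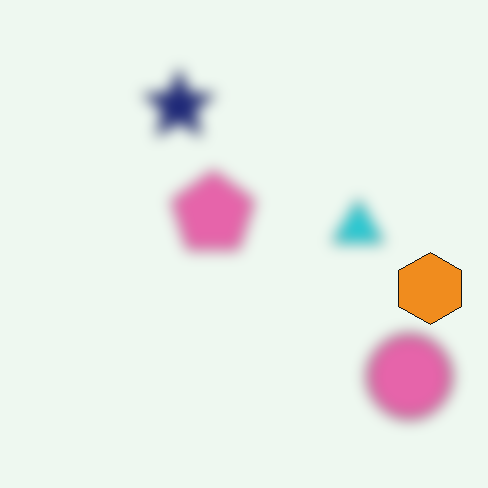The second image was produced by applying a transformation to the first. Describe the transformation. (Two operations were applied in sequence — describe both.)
The image was heavily blurred, then overlaid with an additional orange hexagon.

Shape edges and outlines are uniformly softened across the whole image. An orange hexagon appears in the second image that is absent from the first.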